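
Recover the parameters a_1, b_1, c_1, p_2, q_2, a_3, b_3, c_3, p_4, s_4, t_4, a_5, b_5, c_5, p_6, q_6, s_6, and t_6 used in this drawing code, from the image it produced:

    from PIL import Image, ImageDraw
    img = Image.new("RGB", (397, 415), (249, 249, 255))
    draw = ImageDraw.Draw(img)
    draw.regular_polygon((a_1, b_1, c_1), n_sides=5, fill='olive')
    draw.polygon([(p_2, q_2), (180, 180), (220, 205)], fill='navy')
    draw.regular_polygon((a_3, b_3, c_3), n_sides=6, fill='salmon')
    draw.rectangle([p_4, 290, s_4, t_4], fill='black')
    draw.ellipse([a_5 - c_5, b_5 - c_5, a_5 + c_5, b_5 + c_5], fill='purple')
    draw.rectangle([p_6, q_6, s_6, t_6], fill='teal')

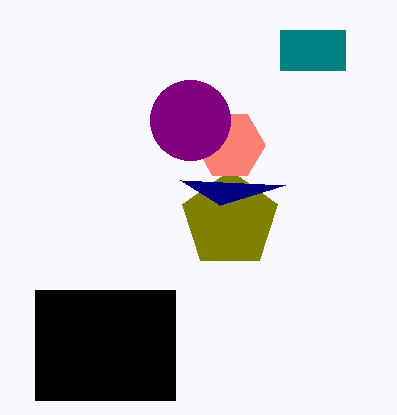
a_1 = 230; b_1 = 220; c_1 = 50; p_2 = 285; q_2 = 185; a_3 = 230; b_3 = 145; c_3 = 35; p_4 = 35; s_4 = 175; t_4 = 400; a_5 = 190; b_5 = 120; c_5 = 40; p_6 = 280; q_6 = 30; s_6 = 345; t_6 = 70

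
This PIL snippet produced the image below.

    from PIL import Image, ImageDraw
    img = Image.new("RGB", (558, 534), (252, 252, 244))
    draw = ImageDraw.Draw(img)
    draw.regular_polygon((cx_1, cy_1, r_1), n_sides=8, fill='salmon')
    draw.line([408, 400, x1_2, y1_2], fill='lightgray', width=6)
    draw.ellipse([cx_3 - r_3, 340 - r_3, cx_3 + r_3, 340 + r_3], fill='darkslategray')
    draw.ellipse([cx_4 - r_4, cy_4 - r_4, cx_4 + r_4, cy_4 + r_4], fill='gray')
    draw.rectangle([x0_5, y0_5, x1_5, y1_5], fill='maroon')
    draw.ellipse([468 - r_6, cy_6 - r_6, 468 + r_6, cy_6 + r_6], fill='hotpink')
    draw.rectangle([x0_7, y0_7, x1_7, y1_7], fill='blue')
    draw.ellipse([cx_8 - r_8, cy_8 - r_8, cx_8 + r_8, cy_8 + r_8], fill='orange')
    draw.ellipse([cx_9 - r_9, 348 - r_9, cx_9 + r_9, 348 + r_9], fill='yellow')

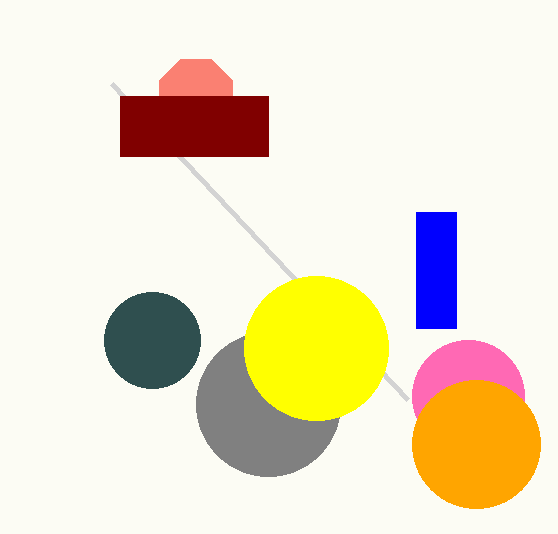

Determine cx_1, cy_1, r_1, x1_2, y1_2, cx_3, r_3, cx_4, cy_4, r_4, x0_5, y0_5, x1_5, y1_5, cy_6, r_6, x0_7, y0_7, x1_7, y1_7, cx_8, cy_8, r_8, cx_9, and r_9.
cx_1 = 196
cy_1 = 96
r_1 = 40
x1_2 = 112
y1_2 = 84
cx_3 = 152
r_3 = 48
cx_4 = 268
cy_4 = 404
r_4 = 72
x0_5 = 120
y0_5 = 96
x1_5 = 268
y1_5 = 156
cy_6 = 396
r_6 = 56
x0_7 = 416
y0_7 = 212
x1_7 = 456
y1_7 = 328
cx_8 = 476
cy_8 = 444
r_8 = 64
cx_9 = 316
r_9 = 72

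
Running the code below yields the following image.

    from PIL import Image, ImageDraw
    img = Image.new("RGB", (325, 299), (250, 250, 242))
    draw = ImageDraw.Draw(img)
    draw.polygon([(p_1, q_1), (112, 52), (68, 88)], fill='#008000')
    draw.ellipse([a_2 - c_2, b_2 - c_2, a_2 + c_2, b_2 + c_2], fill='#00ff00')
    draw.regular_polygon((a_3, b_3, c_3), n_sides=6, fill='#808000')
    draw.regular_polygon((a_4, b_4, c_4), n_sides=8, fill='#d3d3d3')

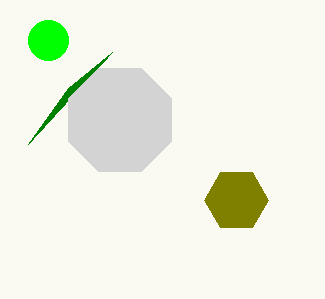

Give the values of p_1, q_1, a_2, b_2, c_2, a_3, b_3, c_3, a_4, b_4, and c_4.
p_1 = 28, q_1 = 144, a_2 = 48, b_2 = 40, c_2 = 20, a_3 = 236, b_3 = 200, c_3 = 32, a_4 = 120, b_4 = 120, c_4 = 56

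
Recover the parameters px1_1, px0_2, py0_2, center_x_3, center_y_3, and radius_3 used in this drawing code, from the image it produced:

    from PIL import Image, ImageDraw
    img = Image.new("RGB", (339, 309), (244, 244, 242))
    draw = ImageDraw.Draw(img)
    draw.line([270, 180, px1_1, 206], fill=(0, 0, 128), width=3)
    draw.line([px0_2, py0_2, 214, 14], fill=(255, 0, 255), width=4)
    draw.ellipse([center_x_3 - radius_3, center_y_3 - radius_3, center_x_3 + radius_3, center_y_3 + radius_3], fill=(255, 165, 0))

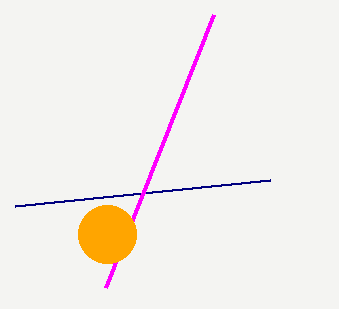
px1_1 = 15; px0_2 = 106; py0_2 = 287; center_x_3 = 107; center_y_3 = 234; radius_3 = 29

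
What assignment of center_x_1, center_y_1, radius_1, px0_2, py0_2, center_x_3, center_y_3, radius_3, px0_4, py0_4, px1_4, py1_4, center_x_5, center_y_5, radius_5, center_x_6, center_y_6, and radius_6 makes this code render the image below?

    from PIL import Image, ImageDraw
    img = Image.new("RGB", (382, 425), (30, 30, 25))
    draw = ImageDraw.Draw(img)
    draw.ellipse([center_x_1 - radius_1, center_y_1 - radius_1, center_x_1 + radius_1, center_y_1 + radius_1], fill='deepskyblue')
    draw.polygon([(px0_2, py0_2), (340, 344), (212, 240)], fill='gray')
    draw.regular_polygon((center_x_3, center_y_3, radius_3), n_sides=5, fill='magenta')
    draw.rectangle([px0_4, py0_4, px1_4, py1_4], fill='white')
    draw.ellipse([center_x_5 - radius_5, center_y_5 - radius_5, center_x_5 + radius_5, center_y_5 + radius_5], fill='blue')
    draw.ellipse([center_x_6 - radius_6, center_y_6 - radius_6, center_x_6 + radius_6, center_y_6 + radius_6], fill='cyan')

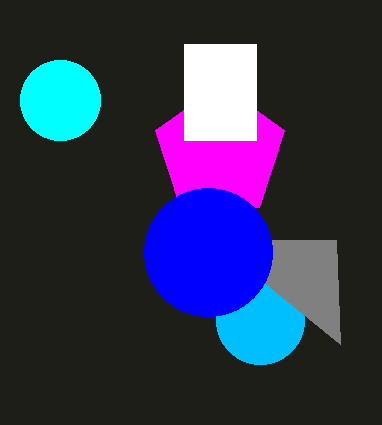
center_x_1 = 260, center_y_1 = 320, radius_1 = 44, px0_2 = 336, py0_2 = 240, center_x_3 = 220, center_y_3 = 152, radius_3 = 68, px0_4 = 184, py0_4 = 44, px1_4 = 256, py1_4 = 140, center_x_5 = 208, center_y_5 = 252, radius_5 = 64, center_x_6 = 60, center_y_6 = 100, radius_6 = 40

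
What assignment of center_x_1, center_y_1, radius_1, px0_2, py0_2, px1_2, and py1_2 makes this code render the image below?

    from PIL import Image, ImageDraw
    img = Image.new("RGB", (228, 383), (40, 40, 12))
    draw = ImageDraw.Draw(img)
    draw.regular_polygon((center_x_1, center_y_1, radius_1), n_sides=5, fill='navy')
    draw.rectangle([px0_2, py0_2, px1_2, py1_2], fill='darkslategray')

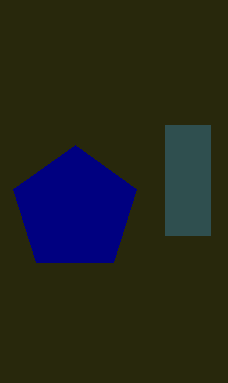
center_x_1 = 75, center_y_1 = 210, radius_1 = 65, px0_2 = 165, py0_2 = 125, px1_2 = 210, py1_2 = 235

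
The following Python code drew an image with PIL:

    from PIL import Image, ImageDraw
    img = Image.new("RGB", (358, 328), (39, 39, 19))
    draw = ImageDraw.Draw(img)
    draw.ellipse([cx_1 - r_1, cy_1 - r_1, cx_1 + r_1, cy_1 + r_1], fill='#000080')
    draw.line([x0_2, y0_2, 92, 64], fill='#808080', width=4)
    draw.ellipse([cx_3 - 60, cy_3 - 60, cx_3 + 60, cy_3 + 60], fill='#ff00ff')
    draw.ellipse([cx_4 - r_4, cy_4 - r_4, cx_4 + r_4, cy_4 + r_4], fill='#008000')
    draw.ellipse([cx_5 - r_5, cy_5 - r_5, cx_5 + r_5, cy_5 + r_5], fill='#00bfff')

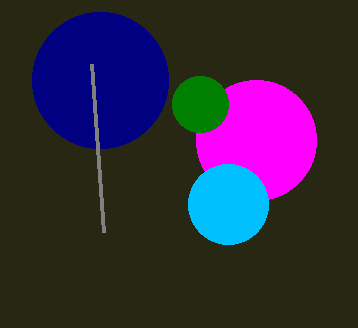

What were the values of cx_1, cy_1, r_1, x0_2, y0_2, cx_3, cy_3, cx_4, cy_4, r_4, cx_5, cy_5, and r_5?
cx_1 = 100, cy_1 = 80, r_1 = 68, x0_2 = 104, y0_2 = 232, cx_3 = 256, cy_3 = 140, cx_4 = 200, cy_4 = 104, r_4 = 28, cx_5 = 228, cy_5 = 204, r_5 = 40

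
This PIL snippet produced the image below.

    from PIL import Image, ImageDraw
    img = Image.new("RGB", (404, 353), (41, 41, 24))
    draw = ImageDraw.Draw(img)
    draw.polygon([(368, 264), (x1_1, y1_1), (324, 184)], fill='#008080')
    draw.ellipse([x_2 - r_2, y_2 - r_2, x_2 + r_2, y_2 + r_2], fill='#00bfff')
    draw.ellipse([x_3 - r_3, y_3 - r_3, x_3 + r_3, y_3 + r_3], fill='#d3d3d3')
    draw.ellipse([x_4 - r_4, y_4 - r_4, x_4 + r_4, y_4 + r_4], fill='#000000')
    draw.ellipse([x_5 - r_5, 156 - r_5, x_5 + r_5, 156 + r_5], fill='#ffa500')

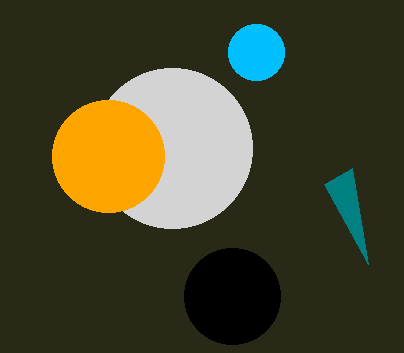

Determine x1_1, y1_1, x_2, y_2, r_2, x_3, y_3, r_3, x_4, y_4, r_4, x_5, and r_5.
x1_1 = 352
y1_1 = 168
x_2 = 256
y_2 = 52
r_2 = 28
x_3 = 172
y_3 = 148
r_3 = 80
x_4 = 232
y_4 = 296
r_4 = 48
x_5 = 108
r_5 = 56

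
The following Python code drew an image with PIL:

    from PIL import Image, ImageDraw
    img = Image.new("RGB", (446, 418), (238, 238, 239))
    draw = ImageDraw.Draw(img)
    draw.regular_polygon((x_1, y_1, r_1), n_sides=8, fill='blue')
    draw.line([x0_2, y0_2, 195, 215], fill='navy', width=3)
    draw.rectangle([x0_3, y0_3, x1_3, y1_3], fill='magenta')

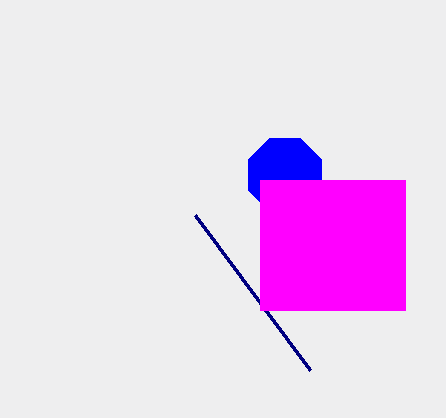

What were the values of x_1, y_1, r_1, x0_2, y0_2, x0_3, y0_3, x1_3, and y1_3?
x_1 = 285, y_1 = 175, r_1 = 40, x0_2 = 310, y0_2 = 370, x0_3 = 260, y0_3 = 180, x1_3 = 405, y1_3 = 310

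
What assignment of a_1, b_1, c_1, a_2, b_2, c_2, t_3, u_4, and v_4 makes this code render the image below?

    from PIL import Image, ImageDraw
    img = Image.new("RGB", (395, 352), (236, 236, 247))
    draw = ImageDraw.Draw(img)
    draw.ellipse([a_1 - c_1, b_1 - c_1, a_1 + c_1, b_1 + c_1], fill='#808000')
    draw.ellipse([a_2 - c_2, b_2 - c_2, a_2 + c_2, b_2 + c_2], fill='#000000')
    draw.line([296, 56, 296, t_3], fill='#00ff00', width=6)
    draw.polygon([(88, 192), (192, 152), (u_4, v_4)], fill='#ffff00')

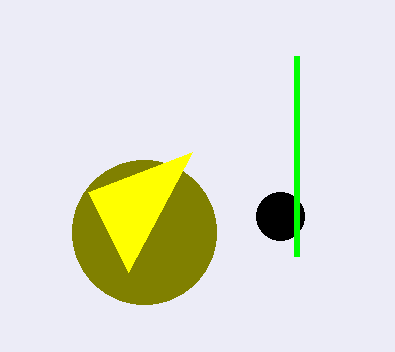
a_1 = 144
b_1 = 232
c_1 = 72
a_2 = 280
b_2 = 216
c_2 = 24
t_3 = 256
u_4 = 128
v_4 = 272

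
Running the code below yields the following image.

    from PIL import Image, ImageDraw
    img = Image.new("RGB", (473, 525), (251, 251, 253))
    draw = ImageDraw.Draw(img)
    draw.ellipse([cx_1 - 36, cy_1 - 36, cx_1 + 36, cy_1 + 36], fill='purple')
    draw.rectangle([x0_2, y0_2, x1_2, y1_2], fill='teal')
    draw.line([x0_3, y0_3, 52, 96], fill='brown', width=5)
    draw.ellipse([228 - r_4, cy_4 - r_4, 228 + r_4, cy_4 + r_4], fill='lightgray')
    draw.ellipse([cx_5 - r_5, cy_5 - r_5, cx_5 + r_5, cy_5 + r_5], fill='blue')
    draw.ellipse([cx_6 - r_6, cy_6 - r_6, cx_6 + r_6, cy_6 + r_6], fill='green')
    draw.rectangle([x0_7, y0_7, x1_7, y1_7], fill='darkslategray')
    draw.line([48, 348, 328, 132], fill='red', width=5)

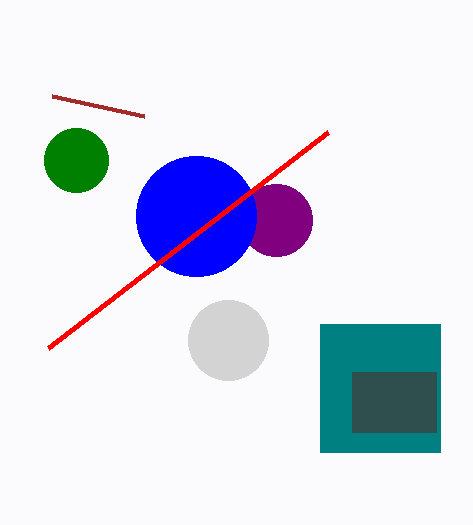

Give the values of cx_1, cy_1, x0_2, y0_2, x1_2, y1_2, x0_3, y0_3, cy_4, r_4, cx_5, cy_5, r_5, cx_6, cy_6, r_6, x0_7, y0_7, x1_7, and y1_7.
cx_1 = 276
cy_1 = 220
x0_2 = 320
y0_2 = 324
x1_2 = 440
y1_2 = 452
x0_3 = 144
y0_3 = 116
cy_4 = 340
r_4 = 40
cx_5 = 196
cy_5 = 216
r_5 = 60
cx_6 = 76
cy_6 = 160
r_6 = 32
x0_7 = 352
y0_7 = 372
x1_7 = 436
y1_7 = 432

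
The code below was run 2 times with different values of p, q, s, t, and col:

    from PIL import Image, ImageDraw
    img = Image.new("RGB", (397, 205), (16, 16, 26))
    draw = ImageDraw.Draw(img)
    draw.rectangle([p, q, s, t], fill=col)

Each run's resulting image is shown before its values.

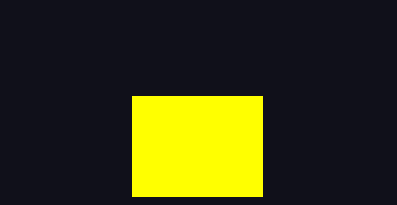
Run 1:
p = 132, q = 96, s = 262, t = 196, col = 'yellow'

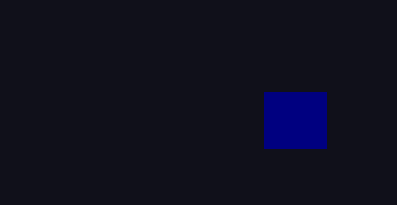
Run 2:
p = 264; q = 92; s = 326; t = 148; col = 'navy'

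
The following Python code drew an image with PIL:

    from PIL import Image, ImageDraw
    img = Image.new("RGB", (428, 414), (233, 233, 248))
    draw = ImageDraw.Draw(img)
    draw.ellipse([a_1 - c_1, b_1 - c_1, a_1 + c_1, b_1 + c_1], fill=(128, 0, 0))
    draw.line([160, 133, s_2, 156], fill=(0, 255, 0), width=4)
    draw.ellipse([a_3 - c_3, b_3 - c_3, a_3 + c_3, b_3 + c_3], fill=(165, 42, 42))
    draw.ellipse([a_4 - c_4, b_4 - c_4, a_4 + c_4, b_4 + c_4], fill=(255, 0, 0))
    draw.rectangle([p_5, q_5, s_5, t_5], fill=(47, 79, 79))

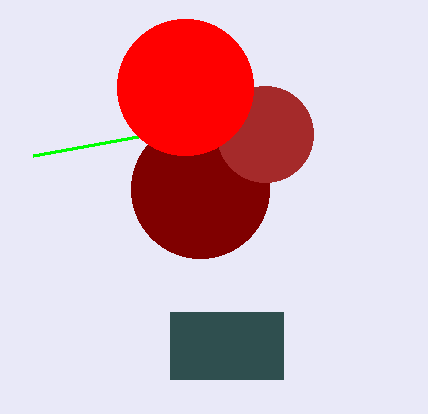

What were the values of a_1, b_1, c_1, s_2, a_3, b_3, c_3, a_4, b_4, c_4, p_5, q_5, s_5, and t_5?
a_1 = 200
b_1 = 189
c_1 = 69
s_2 = 33
a_3 = 265
b_3 = 134
c_3 = 48
a_4 = 185
b_4 = 87
c_4 = 68
p_5 = 170
q_5 = 312
s_5 = 283
t_5 = 379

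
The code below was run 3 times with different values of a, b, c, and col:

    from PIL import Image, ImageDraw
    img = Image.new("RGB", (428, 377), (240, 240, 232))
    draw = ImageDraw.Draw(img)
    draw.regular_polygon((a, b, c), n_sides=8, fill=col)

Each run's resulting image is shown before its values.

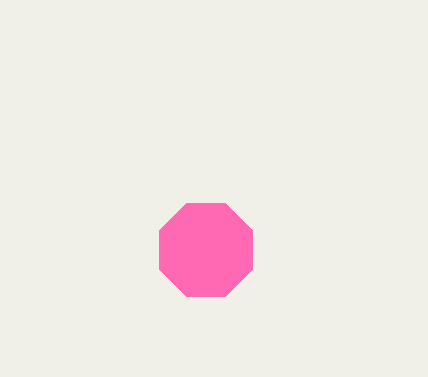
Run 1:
a = 206, b = 250, c = 50, col = 'hotpink'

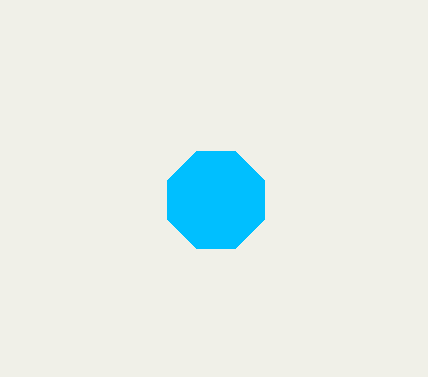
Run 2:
a = 216; b = 200; c = 52; col = 'deepskyblue'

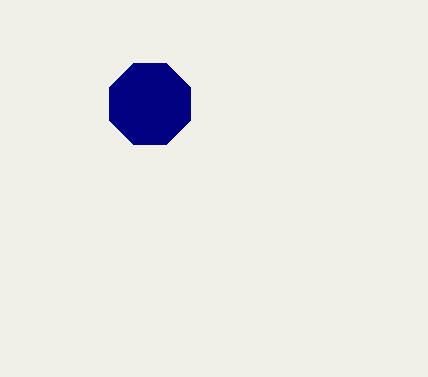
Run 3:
a = 150, b = 104, c = 44, col = 'navy'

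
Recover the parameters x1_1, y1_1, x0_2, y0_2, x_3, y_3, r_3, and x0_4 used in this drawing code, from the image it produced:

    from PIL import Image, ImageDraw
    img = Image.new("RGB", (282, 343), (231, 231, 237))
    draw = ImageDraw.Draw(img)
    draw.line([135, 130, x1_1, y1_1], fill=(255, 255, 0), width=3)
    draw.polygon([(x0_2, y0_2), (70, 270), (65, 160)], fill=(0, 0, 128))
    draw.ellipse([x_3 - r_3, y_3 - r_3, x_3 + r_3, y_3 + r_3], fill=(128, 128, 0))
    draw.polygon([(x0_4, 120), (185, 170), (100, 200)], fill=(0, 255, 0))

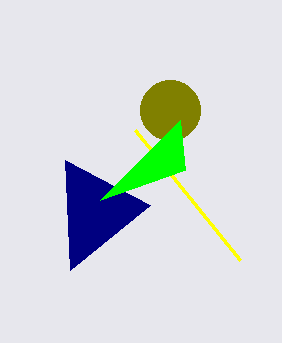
x1_1 = 240
y1_1 = 260
x0_2 = 150
y0_2 = 205
x_3 = 170
y_3 = 110
r_3 = 30
x0_4 = 180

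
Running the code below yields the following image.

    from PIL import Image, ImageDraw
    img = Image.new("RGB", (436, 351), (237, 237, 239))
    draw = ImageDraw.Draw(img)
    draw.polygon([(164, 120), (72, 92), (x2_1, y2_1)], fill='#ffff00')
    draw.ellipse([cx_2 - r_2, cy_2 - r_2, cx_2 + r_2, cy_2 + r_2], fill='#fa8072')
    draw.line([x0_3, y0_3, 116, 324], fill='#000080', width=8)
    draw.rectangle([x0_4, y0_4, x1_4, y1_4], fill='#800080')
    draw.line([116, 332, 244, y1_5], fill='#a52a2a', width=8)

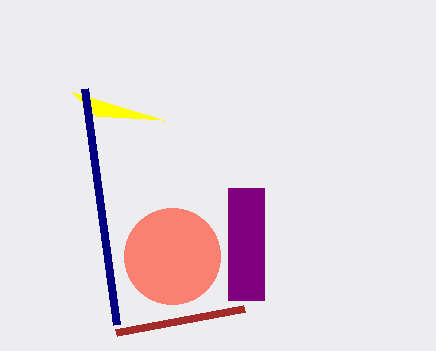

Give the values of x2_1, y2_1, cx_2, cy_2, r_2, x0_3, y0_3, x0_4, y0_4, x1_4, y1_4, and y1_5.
x2_1 = 96; y2_1 = 116; cx_2 = 172; cy_2 = 256; r_2 = 48; x0_3 = 84; y0_3 = 88; x0_4 = 228; y0_4 = 188; x1_4 = 264; y1_4 = 300; y1_5 = 308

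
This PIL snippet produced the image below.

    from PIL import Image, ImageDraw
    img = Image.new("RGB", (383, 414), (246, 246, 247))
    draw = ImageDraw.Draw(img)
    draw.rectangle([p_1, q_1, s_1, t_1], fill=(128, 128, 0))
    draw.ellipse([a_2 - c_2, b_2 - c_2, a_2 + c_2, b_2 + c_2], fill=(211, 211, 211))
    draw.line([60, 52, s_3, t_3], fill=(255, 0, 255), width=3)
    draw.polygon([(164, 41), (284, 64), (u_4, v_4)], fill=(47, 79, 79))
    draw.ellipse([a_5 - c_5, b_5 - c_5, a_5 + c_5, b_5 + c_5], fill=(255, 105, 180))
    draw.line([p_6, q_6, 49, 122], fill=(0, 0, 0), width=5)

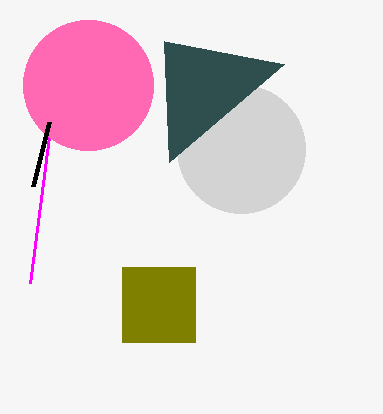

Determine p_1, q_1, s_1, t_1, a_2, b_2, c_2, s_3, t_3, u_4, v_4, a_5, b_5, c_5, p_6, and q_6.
p_1 = 122
q_1 = 267
s_1 = 195
t_1 = 342
a_2 = 241
b_2 = 149
c_2 = 64
s_3 = 30
t_3 = 283
u_4 = 169
v_4 = 162
a_5 = 88
b_5 = 85
c_5 = 65
p_6 = 33
q_6 = 186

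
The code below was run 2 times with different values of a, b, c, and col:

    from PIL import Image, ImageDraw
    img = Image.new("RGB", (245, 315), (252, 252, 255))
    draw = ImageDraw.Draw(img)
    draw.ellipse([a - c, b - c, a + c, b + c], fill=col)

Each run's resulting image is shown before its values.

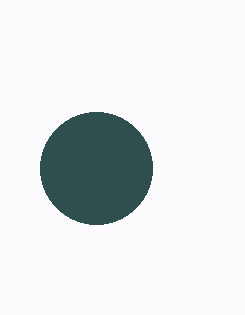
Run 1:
a = 96
b = 168
c = 56
col = 'darkslategray'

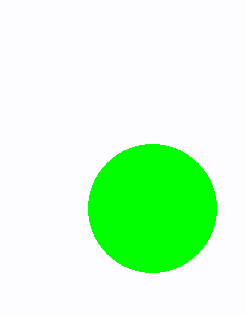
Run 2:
a = 152, b = 208, c = 64, col = 'lime'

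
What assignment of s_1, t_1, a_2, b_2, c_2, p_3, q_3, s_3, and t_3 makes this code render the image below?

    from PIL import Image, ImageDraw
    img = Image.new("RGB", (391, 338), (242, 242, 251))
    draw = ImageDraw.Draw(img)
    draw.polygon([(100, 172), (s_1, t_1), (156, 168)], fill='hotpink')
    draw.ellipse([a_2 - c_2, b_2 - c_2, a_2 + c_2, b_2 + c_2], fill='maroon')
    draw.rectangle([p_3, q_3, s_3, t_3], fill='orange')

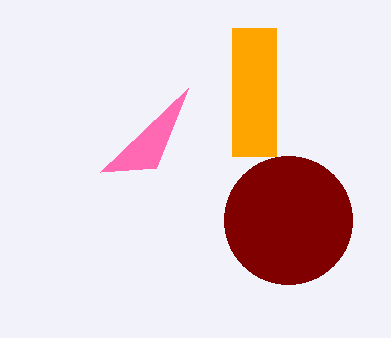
s_1 = 188
t_1 = 88
a_2 = 288
b_2 = 220
c_2 = 64
p_3 = 232
q_3 = 28
s_3 = 276
t_3 = 156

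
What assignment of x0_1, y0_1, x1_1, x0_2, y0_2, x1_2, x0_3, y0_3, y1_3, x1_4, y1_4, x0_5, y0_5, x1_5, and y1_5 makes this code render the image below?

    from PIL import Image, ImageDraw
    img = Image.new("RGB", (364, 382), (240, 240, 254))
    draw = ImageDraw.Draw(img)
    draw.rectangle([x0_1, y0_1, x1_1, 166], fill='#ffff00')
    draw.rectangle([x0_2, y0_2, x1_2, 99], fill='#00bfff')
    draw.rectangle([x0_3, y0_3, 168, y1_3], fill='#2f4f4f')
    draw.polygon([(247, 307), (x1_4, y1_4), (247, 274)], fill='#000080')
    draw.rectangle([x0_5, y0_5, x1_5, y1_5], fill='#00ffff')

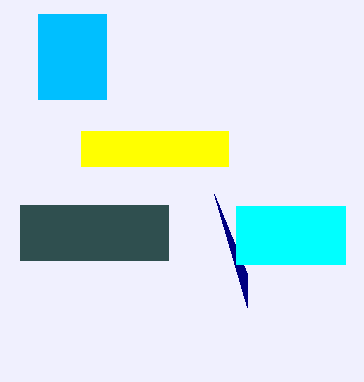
x0_1 = 81, y0_1 = 131, x1_1 = 228, x0_2 = 38, y0_2 = 14, x1_2 = 106, x0_3 = 20, y0_3 = 205, y1_3 = 260, x1_4 = 214, y1_4 = 194, x0_5 = 236, y0_5 = 206, x1_5 = 345, y1_5 = 264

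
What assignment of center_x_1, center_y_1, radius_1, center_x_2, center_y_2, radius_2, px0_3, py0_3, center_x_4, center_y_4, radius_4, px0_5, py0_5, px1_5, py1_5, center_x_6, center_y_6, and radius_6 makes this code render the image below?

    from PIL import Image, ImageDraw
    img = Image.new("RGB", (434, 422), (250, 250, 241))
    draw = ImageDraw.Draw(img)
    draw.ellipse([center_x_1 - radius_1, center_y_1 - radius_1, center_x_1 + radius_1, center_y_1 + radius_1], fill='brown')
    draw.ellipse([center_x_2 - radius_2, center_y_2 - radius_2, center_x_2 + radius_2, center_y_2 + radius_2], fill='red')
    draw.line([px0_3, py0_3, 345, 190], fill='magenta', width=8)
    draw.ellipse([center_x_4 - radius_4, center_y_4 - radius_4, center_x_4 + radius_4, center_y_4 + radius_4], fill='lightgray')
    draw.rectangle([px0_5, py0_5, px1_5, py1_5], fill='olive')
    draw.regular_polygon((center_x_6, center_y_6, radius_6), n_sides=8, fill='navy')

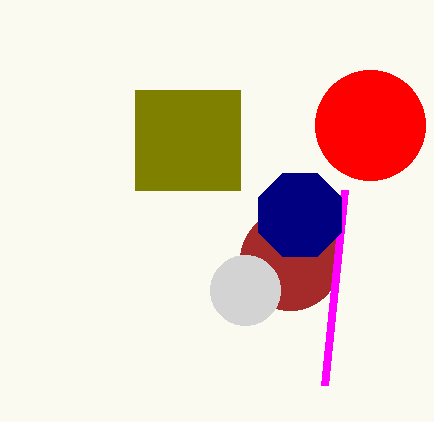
center_x_1 = 290, center_y_1 = 260, radius_1 = 50, center_x_2 = 370, center_y_2 = 125, radius_2 = 55, px0_3 = 325, py0_3 = 385, center_x_4 = 245, center_y_4 = 290, radius_4 = 35, px0_5 = 135, py0_5 = 90, px1_5 = 240, py1_5 = 190, center_x_6 = 300, center_y_6 = 215, radius_6 = 45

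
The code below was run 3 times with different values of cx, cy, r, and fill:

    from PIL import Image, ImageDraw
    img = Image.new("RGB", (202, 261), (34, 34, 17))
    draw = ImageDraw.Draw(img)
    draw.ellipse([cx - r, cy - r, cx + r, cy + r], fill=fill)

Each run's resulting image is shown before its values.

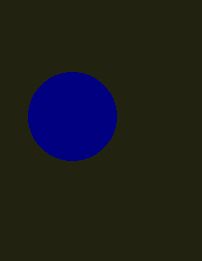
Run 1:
cx = 72; cy = 116; r = 44; fill = 'navy'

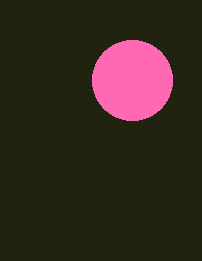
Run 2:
cx = 132; cy = 80; r = 40; fill = 'hotpink'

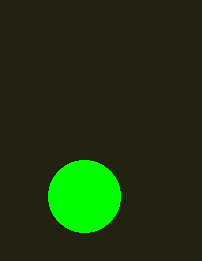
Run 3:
cx = 84, cy = 196, r = 36, fill = 'lime'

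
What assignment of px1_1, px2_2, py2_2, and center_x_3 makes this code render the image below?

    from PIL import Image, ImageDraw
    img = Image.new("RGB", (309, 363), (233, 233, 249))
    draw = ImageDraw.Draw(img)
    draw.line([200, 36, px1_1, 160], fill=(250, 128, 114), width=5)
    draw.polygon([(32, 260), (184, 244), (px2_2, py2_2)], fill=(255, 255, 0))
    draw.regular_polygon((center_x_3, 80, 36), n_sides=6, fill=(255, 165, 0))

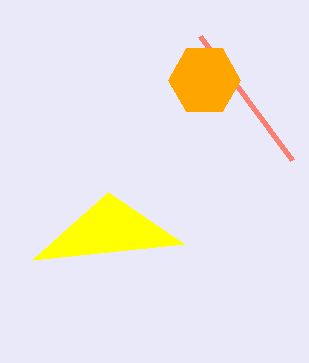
px1_1 = 292, px2_2 = 108, py2_2 = 192, center_x_3 = 204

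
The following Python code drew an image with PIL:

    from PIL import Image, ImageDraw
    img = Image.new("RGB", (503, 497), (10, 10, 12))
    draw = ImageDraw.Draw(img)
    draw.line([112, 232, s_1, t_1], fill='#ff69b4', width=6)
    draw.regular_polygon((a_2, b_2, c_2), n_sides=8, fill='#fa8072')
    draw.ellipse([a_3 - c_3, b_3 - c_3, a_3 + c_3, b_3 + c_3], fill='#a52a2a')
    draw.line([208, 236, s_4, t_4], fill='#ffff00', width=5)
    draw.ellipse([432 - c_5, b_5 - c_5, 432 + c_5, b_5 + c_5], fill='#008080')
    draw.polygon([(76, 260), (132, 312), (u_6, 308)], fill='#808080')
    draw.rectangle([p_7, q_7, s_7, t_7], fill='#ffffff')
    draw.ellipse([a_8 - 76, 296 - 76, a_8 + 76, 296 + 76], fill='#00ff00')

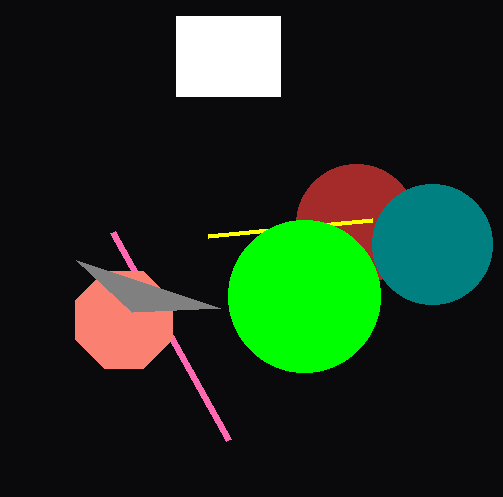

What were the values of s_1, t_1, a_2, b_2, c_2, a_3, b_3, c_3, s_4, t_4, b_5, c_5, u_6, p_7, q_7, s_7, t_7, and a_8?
s_1 = 228
t_1 = 440
a_2 = 124
b_2 = 320
c_2 = 52
a_3 = 356
b_3 = 224
c_3 = 60
s_4 = 372
t_4 = 220
b_5 = 244
c_5 = 60
u_6 = 220
p_7 = 176
q_7 = 16
s_7 = 280
t_7 = 96
a_8 = 304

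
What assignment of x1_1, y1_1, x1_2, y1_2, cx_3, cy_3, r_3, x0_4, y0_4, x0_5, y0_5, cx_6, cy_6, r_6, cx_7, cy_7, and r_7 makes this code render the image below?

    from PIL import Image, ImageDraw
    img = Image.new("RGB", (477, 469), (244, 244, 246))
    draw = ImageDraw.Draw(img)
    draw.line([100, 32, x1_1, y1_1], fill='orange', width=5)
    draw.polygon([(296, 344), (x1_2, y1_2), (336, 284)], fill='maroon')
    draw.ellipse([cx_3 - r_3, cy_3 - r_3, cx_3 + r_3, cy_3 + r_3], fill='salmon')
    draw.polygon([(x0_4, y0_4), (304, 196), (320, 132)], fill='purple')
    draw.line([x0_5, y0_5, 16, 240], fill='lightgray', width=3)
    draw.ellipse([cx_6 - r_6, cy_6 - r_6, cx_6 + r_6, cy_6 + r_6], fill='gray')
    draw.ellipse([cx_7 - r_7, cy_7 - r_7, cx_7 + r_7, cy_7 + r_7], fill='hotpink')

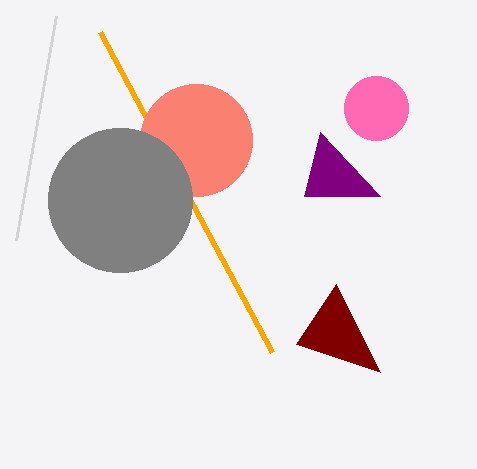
x1_1 = 272, y1_1 = 352, x1_2 = 380, y1_2 = 372, cx_3 = 196, cy_3 = 140, r_3 = 56, x0_4 = 380, y0_4 = 196, x0_5 = 56, y0_5 = 16, cx_6 = 120, cy_6 = 200, r_6 = 72, cx_7 = 376, cy_7 = 108, r_7 = 32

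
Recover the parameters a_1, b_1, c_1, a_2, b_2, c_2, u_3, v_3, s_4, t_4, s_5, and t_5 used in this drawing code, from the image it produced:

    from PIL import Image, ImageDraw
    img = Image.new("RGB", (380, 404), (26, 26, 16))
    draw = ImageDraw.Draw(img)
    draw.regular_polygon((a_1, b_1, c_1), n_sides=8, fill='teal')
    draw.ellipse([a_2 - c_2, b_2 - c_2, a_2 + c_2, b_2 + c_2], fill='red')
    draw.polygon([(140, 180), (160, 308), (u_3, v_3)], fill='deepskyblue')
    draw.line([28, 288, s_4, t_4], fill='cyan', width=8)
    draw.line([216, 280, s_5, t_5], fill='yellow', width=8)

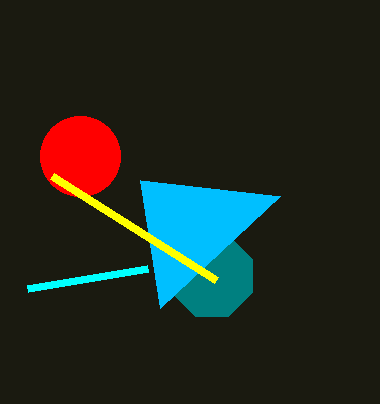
a_1 = 212; b_1 = 276; c_1 = 44; a_2 = 80; b_2 = 156; c_2 = 40; u_3 = 280; v_3 = 196; s_4 = 148; t_4 = 268; s_5 = 52; t_5 = 176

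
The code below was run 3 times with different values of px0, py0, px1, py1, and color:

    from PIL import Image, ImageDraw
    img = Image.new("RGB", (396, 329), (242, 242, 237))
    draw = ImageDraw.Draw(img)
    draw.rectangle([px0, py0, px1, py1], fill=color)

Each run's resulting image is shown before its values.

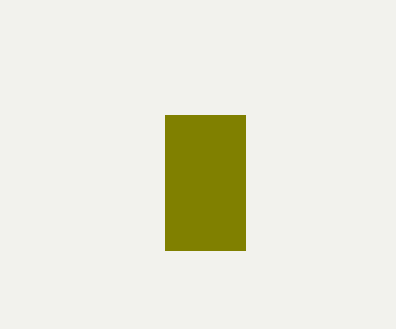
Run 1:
px0 = 165, py0 = 115, px1 = 245, py1 = 250, color = 'olive'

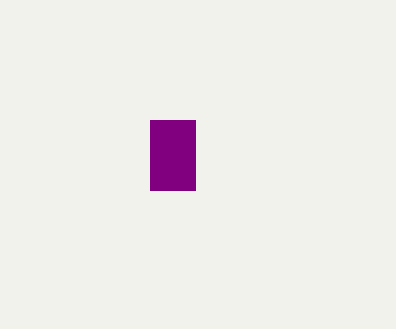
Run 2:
px0 = 150
py0 = 120
px1 = 195
py1 = 190
color = 'purple'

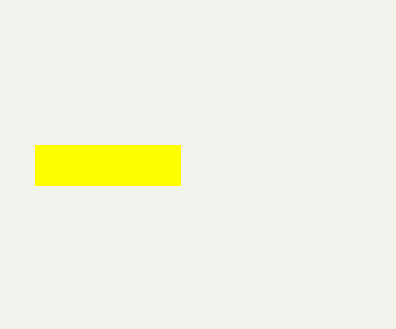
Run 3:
px0 = 35, py0 = 145, px1 = 180, py1 = 185, color = 'yellow'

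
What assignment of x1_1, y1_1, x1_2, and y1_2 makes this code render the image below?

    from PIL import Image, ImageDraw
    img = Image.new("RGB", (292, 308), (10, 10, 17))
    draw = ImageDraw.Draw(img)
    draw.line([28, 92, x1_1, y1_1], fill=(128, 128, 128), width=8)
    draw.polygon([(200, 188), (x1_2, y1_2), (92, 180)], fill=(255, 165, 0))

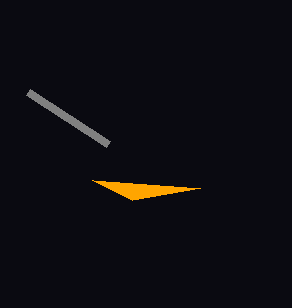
x1_1 = 108, y1_1 = 144, x1_2 = 132, y1_2 = 200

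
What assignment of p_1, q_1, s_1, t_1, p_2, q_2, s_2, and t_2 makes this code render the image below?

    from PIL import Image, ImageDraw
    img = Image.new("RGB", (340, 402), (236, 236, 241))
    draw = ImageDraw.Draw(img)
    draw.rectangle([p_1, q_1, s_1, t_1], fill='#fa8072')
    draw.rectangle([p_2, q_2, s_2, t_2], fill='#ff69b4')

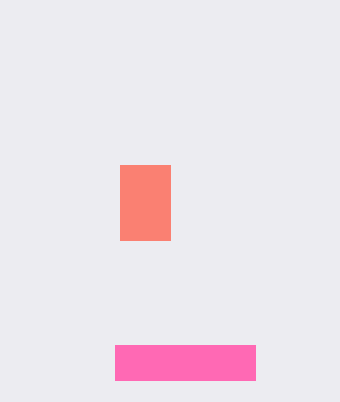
p_1 = 120
q_1 = 165
s_1 = 170
t_1 = 240
p_2 = 115
q_2 = 345
s_2 = 255
t_2 = 380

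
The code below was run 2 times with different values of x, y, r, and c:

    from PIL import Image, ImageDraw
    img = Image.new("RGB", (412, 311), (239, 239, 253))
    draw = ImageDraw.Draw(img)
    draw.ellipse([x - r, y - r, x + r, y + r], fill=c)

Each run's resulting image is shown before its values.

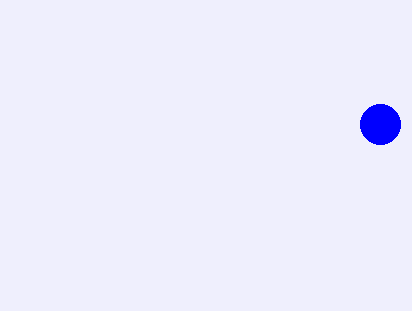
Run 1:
x = 380; y = 124; r = 20; c = 'blue'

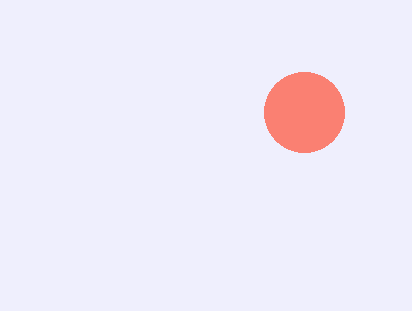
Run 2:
x = 304, y = 112, r = 40, c = 'salmon'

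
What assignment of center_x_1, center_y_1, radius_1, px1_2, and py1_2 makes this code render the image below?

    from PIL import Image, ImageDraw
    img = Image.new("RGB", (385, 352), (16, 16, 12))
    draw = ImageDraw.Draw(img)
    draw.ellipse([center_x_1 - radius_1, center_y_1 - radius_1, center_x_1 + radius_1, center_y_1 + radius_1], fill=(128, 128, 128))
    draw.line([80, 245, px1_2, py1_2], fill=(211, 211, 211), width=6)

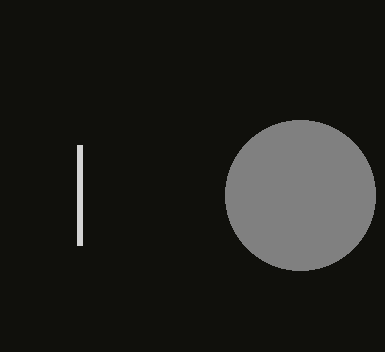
center_x_1 = 300
center_y_1 = 195
radius_1 = 75
px1_2 = 80
py1_2 = 145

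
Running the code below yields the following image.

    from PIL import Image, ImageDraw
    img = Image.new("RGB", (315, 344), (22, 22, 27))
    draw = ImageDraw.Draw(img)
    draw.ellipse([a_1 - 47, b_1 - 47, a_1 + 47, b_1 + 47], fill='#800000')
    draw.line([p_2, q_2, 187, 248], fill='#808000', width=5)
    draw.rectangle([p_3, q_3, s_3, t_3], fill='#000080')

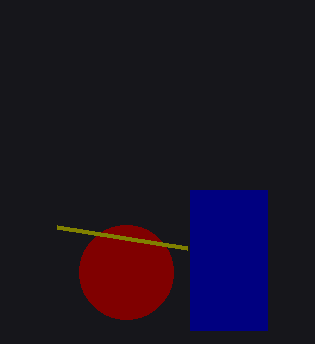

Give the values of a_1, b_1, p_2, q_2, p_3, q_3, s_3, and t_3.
a_1 = 126; b_1 = 272; p_2 = 57; q_2 = 227; p_3 = 190; q_3 = 190; s_3 = 267; t_3 = 330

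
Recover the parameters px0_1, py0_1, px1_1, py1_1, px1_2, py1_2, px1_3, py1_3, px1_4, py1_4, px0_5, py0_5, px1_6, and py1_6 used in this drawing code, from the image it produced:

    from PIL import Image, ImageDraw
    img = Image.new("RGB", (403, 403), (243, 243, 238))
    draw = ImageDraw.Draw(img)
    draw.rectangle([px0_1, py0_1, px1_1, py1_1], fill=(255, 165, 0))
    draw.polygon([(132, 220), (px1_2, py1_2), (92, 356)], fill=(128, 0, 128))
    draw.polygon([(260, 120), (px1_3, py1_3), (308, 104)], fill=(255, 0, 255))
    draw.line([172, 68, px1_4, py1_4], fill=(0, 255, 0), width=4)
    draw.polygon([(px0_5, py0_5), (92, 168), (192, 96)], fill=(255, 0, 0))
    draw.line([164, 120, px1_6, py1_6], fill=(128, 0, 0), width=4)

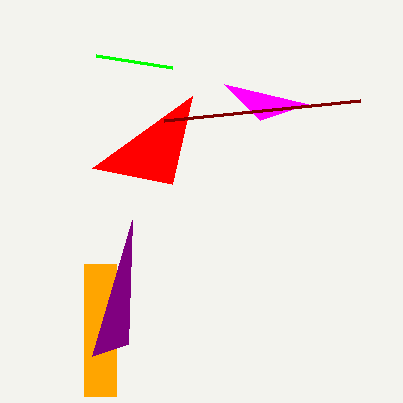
px0_1 = 84, py0_1 = 264, px1_1 = 116, py1_1 = 396, px1_2 = 128, py1_2 = 344, px1_3 = 224, py1_3 = 84, px1_4 = 96, py1_4 = 56, px0_5 = 172, py0_5 = 184, px1_6 = 360, py1_6 = 100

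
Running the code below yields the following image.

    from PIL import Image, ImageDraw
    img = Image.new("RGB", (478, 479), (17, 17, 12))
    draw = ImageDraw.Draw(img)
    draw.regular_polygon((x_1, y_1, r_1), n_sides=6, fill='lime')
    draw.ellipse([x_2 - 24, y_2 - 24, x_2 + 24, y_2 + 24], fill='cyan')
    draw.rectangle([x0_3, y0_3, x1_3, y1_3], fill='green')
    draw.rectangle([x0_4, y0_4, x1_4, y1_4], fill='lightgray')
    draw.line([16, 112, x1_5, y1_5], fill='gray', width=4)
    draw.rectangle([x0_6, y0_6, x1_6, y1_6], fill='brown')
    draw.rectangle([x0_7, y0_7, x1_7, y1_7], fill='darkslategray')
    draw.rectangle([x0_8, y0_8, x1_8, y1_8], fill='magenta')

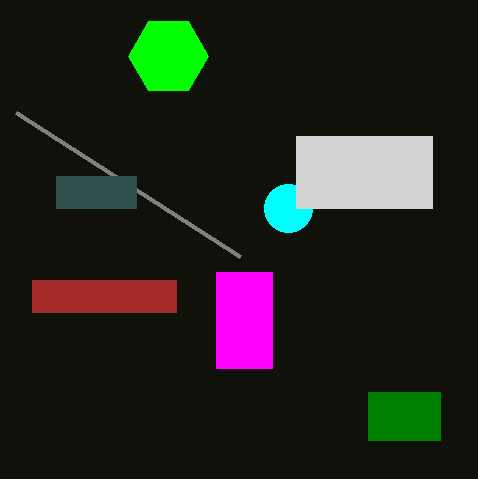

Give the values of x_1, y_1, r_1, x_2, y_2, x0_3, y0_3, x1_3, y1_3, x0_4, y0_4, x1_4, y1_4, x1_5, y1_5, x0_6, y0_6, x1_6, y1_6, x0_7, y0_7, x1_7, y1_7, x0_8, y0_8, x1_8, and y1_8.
x_1 = 168
y_1 = 56
r_1 = 40
x_2 = 288
y_2 = 208
x0_3 = 368
y0_3 = 392
x1_3 = 440
y1_3 = 440
x0_4 = 296
y0_4 = 136
x1_4 = 432
y1_4 = 208
x1_5 = 240
y1_5 = 256
x0_6 = 32
y0_6 = 280
x1_6 = 176
y1_6 = 312
x0_7 = 56
y0_7 = 176
x1_7 = 136
y1_7 = 208
x0_8 = 216
y0_8 = 272
x1_8 = 272
y1_8 = 368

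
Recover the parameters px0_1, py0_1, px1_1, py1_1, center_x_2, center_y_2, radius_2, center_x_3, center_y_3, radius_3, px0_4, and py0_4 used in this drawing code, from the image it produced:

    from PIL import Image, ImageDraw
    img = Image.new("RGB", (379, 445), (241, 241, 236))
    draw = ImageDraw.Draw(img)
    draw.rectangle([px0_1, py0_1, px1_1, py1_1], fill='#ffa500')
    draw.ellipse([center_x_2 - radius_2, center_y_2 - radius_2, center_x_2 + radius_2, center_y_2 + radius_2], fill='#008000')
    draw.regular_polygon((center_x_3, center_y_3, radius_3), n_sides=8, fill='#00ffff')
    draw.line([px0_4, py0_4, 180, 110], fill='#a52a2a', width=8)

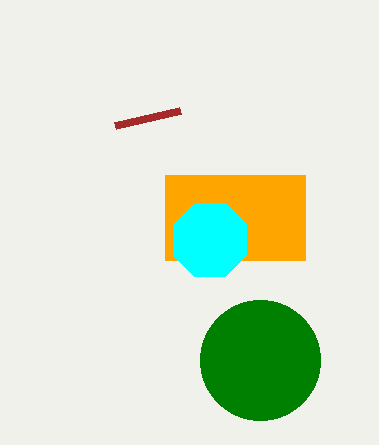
px0_1 = 165, py0_1 = 175, px1_1 = 305, py1_1 = 260, center_x_2 = 260, center_y_2 = 360, radius_2 = 60, center_x_3 = 210, center_y_3 = 240, radius_3 = 40, px0_4 = 115, py0_4 = 125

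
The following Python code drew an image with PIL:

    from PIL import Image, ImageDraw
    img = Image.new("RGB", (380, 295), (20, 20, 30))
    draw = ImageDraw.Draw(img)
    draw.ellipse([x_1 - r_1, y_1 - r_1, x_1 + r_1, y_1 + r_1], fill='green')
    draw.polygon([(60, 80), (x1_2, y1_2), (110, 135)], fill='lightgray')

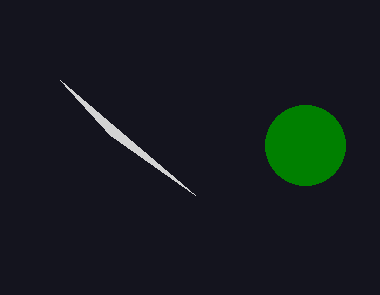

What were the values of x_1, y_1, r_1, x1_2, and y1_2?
x_1 = 305
y_1 = 145
r_1 = 40
x1_2 = 195
y1_2 = 195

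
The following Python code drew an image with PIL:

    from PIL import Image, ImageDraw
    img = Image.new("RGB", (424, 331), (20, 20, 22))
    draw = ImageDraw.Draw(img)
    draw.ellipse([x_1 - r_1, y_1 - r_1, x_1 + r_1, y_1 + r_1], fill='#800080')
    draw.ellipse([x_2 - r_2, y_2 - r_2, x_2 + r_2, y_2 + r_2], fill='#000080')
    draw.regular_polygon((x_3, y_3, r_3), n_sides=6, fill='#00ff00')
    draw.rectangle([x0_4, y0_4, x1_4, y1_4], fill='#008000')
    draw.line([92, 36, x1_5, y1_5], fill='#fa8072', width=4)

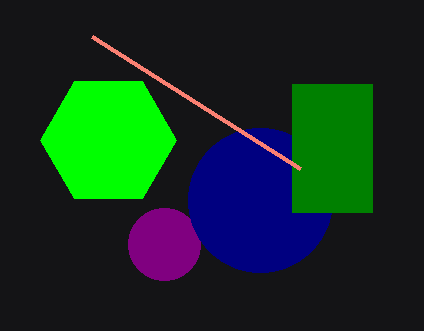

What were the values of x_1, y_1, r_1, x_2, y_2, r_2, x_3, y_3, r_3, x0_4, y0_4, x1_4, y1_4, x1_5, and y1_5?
x_1 = 164; y_1 = 244; r_1 = 36; x_2 = 260; y_2 = 200; r_2 = 72; x_3 = 108; y_3 = 140; r_3 = 68; x0_4 = 292; y0_4 = 84; x1_4 = 372; y1_4 = 212; x1_5 = 300; y1_5 = 168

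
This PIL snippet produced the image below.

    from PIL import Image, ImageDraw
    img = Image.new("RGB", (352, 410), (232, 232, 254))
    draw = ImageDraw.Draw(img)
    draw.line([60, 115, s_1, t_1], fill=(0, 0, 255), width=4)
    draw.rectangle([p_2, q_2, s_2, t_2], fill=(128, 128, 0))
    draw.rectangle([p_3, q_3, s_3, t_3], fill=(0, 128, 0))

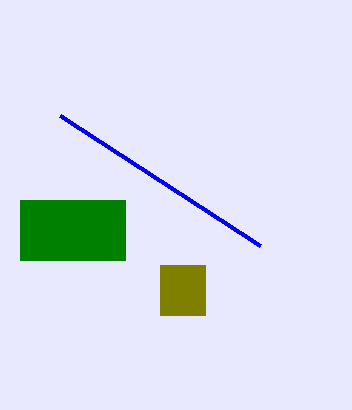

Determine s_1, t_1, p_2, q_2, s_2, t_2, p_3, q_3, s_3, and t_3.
s_1 = 260; t_1 = 245; p_2 = 160; q_2 = 265; s_2 = 205; t_2 = 315; p_3 = 20; q_3 = 200; s_3 = 125; t_3 = 260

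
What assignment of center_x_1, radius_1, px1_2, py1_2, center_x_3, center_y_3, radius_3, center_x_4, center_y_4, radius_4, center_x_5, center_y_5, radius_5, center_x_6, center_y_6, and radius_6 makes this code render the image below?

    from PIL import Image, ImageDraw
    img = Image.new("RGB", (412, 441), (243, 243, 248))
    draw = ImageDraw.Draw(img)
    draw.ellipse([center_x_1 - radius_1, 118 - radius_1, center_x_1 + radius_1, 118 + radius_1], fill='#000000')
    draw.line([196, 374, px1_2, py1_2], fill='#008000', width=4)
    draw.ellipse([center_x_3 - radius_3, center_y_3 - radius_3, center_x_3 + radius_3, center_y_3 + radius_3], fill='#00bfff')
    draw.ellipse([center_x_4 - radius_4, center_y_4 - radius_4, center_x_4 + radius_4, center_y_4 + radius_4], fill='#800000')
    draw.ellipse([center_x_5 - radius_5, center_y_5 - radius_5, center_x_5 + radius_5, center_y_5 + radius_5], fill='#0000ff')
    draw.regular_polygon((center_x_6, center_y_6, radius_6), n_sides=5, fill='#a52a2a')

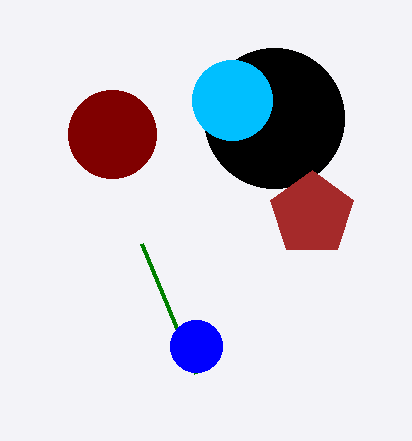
center_x_1 = 274
radius_1 = 70
px1_2 = 142
py1_2 = 244
center_x_3 = 232
center_y_3 = 100
radius_3 = 40
center_x_4 = 112
center_y_4 = 134
radius_4 = 44
center_x_5 = 196
center_y_5 = 346
radius_5 = 26
center_x_6 = 312
center_y_6 = 214
radius_6 = 44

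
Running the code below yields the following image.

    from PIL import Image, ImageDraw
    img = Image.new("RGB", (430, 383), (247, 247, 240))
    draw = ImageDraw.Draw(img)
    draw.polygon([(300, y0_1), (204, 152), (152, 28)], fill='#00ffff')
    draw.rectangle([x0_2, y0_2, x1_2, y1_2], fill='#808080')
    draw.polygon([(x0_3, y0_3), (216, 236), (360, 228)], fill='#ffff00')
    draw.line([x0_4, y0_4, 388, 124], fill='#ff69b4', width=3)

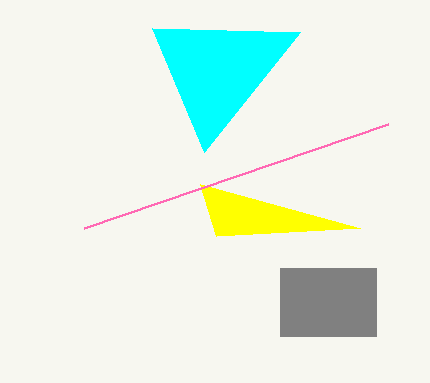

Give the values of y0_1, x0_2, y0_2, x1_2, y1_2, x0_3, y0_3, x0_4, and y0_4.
y0_1 = 32; x0_2 = 280; y0_2 = 268; x1_2 = 376; y1_2 = 336; x0_3 = 200; y0_3 = 184; x0_4 = 84; y0_4 = 228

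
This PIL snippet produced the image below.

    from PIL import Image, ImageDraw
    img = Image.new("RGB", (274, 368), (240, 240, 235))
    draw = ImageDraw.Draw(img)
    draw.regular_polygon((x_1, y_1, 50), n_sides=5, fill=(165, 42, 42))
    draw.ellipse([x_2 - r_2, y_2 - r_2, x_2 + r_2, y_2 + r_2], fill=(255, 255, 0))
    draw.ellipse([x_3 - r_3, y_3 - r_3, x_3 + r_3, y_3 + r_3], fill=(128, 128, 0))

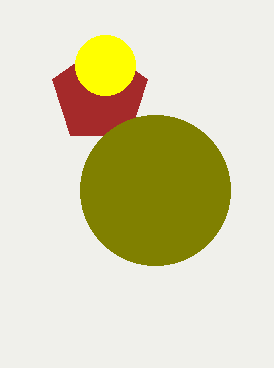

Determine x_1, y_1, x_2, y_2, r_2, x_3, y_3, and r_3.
x_1 = 100
y_1 = 95
x_2 = 105
y_2 = 65
r_2 = 30
x_3 = 155
y_3 = 190
r_3 = 75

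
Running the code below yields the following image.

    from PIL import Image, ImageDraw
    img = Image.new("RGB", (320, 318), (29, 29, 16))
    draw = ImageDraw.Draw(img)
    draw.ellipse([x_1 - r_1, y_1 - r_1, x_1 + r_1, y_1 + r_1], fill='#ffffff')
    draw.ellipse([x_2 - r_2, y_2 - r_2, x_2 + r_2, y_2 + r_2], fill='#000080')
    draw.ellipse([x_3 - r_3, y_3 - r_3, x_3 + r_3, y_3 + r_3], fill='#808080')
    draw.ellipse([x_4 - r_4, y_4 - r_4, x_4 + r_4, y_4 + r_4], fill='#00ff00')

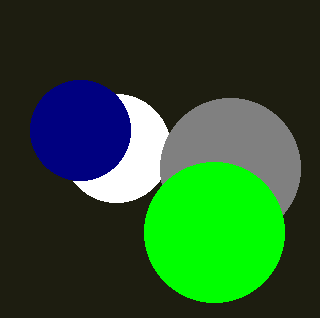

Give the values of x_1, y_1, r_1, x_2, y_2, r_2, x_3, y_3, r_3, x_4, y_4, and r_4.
x_1 = 116
y_1 = 148
r_1 = 54
x_2 = 80
y_2 = 130
r_2 = 50
x_3 = 230
y_3 = 168
r_3 = 70
x_4 = 214
y_4 = 232
r_4 = 70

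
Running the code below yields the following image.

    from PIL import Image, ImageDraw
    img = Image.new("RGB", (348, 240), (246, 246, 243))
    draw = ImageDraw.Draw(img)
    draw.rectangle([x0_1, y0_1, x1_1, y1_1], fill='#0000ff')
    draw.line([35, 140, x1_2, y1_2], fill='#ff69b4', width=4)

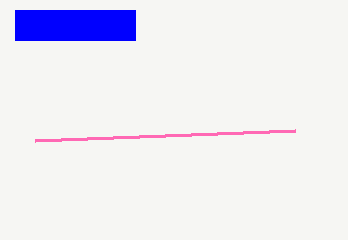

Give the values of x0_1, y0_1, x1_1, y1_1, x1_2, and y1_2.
x0_1 = 15, y0_1 = 10, x1_1 = 135, y1_1 = 40, x1_2 = 295, y1_2 = 130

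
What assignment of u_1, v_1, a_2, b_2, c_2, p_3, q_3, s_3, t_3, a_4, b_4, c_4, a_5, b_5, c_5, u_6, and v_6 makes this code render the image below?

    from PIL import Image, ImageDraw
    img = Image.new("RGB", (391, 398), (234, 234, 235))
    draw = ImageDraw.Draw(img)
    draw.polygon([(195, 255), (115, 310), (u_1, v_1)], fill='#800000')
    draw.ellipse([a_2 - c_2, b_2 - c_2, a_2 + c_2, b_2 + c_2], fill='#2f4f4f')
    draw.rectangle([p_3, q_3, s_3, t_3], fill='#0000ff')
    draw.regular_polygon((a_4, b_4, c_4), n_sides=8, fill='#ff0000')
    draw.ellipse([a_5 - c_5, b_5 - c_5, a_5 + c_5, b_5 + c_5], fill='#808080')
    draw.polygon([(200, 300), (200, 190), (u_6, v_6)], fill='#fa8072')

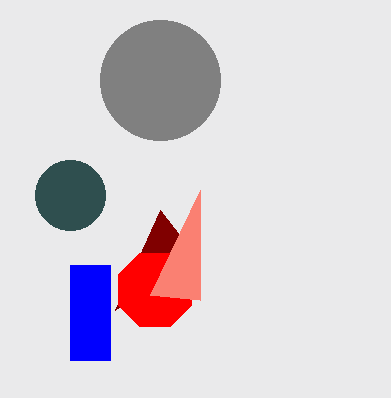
u_1 = 160, v_1 = 210, a_2 = 70, b_2 = 195, c_2 = 35, p_3 = 70, q_3 = 265, s_3 = 110, t_3 = 360, a_4 = 155, b_4 = 290, c_4 = 40, a_5 = 160, b_5 = 80, c_5 = 60, u_6 = 150, v_6 = 295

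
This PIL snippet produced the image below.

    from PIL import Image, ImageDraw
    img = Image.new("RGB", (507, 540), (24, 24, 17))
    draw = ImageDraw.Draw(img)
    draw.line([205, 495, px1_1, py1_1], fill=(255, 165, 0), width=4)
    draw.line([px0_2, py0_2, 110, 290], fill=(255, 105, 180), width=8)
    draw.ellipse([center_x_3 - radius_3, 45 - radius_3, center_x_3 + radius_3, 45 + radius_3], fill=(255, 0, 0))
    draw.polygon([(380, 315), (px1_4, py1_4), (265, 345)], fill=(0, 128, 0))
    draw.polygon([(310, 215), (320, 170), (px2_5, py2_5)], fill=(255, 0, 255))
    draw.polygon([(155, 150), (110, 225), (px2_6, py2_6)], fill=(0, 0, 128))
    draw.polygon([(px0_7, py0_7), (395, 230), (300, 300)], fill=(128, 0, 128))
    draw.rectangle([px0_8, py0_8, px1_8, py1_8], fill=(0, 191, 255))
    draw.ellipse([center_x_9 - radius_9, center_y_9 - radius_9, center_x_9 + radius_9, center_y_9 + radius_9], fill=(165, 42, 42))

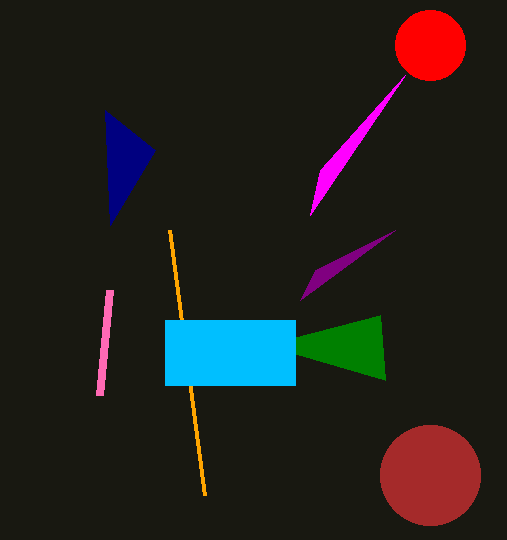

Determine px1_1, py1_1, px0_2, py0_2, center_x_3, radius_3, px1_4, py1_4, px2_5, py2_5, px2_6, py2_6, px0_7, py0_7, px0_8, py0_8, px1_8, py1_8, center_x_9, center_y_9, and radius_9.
px1_1 = 170; py1_1 = 230; px0_2 = 100; py0_2 = 395; center_x_3 = 430; radius_3 = 35; px1_4 = 385; py1_4 = 380; px2_5 = 405; py2_5 = 75; px2_6 = 105; py2_6 = 110; px0_7 = 315; py0_7 = 270; px0_8 = 165; py0_8 = 320; px1_8 = 295; py1_8 = 385; center_x_9 = 430; center_y_9 = 475; radius_9 = 50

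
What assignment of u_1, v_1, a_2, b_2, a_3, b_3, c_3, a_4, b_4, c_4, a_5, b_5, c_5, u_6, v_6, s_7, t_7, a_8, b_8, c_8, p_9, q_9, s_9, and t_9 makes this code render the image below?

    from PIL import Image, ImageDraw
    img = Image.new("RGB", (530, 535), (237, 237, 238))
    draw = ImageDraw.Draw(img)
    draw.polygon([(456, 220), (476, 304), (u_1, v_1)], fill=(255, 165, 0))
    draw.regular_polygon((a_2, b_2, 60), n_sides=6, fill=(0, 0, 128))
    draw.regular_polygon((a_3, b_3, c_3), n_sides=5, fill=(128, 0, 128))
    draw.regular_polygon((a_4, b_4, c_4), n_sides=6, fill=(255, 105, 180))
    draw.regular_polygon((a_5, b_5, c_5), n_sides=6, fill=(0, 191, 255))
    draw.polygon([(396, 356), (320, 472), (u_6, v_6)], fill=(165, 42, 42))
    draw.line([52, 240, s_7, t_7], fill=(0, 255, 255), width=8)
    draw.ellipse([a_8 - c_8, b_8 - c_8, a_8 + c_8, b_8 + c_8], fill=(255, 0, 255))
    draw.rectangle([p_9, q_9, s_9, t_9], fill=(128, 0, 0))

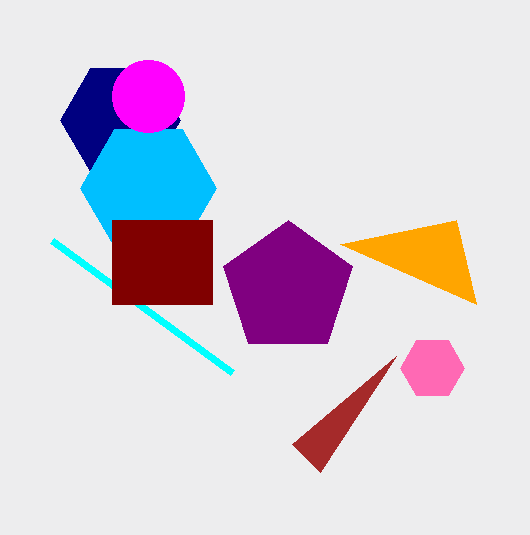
u_1 = 340, v_1 = 244, a_2 = 120, b_2 = 120, a_3 = 288, b_3 = 288, c_3 = 68, a_4 = 432, b_4 = 368, c_4 = 32, a_5 = 148, b_5 = 188, c_5 = 68, u_6 = 292, v_6 = 444, s_7 = 232, t_7 = 372, a_8 = 148, b_8 = 96, c_8 = 36, p_9 = 112, q_9 = 220, s_9 = 212, t_9 = 304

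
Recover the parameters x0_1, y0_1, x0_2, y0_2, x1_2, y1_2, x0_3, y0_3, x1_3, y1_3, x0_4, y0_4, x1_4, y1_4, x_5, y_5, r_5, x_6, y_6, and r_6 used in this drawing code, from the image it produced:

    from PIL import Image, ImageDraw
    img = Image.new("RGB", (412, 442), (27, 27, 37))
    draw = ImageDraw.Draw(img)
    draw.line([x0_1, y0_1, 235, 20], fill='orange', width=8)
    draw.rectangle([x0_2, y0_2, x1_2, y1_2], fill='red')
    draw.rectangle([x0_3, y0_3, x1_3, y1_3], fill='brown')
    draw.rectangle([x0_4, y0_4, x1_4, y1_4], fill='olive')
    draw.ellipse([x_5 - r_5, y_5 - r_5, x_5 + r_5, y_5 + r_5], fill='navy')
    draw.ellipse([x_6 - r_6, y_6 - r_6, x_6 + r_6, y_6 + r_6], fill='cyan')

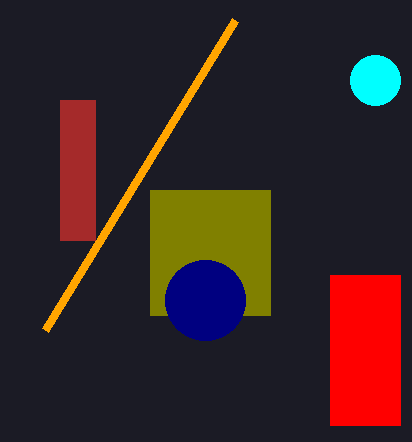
x0_1 = 45
y0_1 = 330
x0_2 = 330
y0_2 = 275
x1_2 = 400
y1_2 = 425
x0_3 = 60
y0_3 = 100
x1_3 = 95
y1_3 = 240
x0_4 = 150
y0_4 = 190
x1_4 = 270
y1_4 = 315
x_5 = 205
y_5 = 300
r_5 = 40
x_6 = 375
y_6 = 80
r_6 = 25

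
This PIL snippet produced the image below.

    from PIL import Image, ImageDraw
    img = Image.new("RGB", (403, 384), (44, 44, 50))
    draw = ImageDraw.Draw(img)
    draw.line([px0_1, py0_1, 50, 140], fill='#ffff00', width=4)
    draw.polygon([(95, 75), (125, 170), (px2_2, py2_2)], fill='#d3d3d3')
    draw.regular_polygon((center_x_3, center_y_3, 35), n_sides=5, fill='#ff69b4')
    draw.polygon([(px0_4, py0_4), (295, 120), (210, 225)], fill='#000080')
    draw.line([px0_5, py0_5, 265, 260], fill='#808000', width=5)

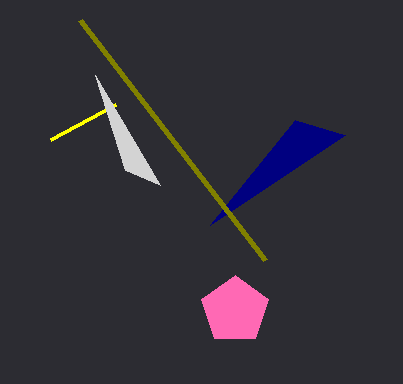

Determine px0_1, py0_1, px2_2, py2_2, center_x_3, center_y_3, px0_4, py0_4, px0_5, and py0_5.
px0_1 = 115, py0_1 = 105, px2_2 = 160, py2_2 = 185, center_x_3 = 235, center_y_3 = 310, px0_4 = 345, py0_4 = 135, px0_5 = 80, py0_5 = 20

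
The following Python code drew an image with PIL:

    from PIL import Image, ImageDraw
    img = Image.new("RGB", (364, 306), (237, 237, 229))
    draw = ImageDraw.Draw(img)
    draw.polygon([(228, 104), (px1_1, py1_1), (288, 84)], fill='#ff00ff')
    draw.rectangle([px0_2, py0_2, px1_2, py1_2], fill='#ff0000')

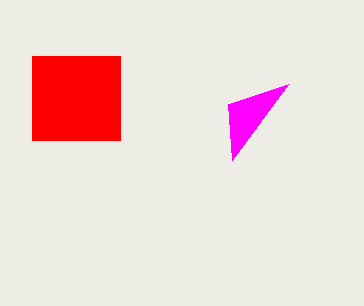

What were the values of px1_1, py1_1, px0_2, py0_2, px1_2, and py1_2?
px1_1 = 232
py1_1 = 160
px0_2 = 32
py0_2 = 56
px1_2 = 120
py1_2 = 140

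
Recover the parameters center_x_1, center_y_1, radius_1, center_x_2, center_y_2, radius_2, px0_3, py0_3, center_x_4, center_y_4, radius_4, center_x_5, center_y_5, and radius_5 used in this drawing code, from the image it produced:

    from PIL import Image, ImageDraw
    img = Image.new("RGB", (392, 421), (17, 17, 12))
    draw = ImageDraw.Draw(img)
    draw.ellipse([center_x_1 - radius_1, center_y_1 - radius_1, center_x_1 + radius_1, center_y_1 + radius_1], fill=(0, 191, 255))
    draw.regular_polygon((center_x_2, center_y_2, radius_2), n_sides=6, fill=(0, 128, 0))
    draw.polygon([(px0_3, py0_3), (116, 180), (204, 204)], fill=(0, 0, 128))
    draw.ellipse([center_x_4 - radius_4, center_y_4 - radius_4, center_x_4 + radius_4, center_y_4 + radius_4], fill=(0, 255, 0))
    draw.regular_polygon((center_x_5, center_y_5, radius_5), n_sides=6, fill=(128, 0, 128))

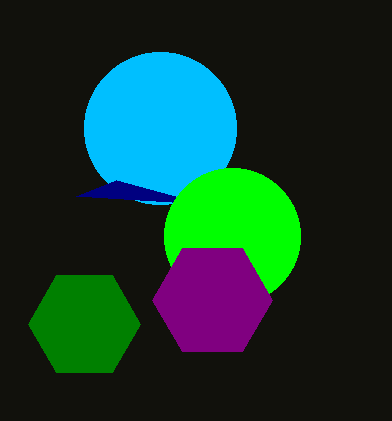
center_x_1 = 160; center_y_1 = 128; radius_1 = 76; center_x_2 = 84; center_y_2 = 324; radius_2 = 56; px0_3 = 76; py0_3 = 196; center_x_4 = 232; center_y_4 = 236; radius_4 = 68; center_x_5 = 212; center_y_5 = 300; radius_5 = 60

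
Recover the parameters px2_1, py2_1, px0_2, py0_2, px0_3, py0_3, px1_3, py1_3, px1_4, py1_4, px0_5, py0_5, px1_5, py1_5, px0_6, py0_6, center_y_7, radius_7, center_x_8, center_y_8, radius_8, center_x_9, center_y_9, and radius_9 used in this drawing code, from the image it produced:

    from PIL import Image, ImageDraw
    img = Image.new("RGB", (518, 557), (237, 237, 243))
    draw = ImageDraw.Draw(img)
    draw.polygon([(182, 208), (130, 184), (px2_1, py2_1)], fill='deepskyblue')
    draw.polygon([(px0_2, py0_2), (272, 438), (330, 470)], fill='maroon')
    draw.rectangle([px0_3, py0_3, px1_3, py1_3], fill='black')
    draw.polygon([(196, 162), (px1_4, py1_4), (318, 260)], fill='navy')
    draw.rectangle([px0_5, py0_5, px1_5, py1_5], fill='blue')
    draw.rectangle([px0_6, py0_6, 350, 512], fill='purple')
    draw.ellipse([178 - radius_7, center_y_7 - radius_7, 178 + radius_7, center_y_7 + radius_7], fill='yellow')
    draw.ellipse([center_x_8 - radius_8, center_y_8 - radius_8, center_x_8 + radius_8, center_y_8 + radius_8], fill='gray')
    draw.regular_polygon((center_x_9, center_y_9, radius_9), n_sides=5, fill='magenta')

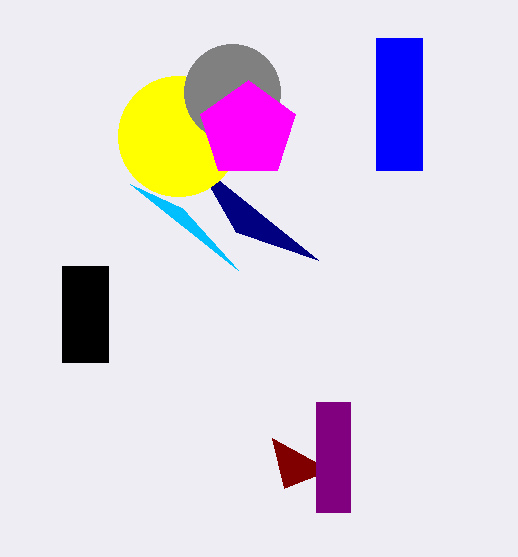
px2_1 = 238, py2_1 = 270, px0_2 = 284, py0_2 = 488, px0_3 = 62, py0_3 = 266, px1_3 = 108, py1_3 = 362, px1_4 = 236, py1_4 = 232, px0_5 = 376, py0_5 = 38, px1_5 = 422, py1_5 = 170, px0_6 = 316, py0_6 = 402, center_y_7 = 136, radius_7 = 60, center_x_8 = 232, center_y_8 = 92, radius_8 = 48, center_x_9 = 248, center_y_9 = 130, radius_9 = 50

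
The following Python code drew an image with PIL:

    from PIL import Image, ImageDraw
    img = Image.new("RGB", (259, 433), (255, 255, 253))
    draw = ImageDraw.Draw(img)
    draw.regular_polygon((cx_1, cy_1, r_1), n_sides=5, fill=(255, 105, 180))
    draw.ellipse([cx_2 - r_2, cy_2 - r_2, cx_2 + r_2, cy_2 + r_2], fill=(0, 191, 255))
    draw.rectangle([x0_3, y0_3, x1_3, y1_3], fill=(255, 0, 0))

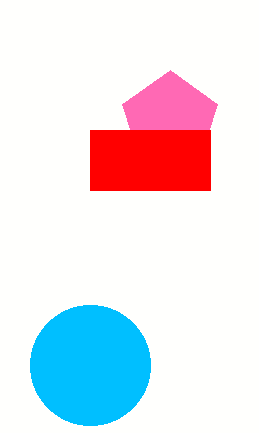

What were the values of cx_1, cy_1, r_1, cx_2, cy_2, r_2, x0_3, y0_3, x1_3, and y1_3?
cx_1 = 170, cy_1 = 120, r_1 = 50, cx_2 = 90, cy_2 = 365, r_2 = 60, x0_3 = 90, y0_3 = 130, x1_3 = 210, y1_3 = 190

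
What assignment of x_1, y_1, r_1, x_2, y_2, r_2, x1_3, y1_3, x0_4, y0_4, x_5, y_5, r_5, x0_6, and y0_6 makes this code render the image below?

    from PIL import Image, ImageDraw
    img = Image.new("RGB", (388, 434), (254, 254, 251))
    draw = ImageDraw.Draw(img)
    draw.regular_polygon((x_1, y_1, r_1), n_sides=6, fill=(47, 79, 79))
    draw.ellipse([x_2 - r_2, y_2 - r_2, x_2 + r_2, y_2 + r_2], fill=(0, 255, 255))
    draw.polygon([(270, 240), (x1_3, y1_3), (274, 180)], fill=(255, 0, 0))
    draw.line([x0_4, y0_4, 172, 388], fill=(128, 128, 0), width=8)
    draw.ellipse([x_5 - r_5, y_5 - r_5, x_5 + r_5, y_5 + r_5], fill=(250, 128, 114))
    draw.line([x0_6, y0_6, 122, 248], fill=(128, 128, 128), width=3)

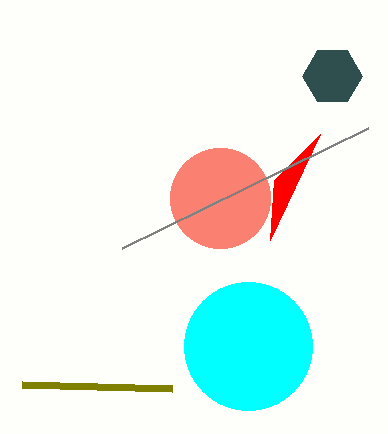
x_1 = 332
y_1 = 76
r_1 = 30
x_2 = 248
y_2 = 346
r_2 = 64
x1_3 = 320
y1_3 = 134
x0_4 = 22
y0_4 = 384
x_5 = 220
y_5 = 198
r_5 = 50
x0_6 = 368
y0_6 = 128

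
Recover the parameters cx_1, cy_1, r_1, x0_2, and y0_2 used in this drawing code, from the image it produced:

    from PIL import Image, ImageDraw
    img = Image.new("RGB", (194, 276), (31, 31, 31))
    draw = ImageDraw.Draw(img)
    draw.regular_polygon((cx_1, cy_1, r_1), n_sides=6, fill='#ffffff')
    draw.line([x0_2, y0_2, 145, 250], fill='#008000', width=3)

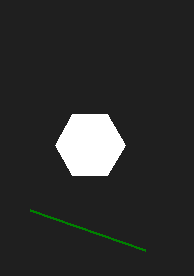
cx_1 = 90; cy_1 = 145; r_1 = 35; x0_2 = 30; y0_2 = 210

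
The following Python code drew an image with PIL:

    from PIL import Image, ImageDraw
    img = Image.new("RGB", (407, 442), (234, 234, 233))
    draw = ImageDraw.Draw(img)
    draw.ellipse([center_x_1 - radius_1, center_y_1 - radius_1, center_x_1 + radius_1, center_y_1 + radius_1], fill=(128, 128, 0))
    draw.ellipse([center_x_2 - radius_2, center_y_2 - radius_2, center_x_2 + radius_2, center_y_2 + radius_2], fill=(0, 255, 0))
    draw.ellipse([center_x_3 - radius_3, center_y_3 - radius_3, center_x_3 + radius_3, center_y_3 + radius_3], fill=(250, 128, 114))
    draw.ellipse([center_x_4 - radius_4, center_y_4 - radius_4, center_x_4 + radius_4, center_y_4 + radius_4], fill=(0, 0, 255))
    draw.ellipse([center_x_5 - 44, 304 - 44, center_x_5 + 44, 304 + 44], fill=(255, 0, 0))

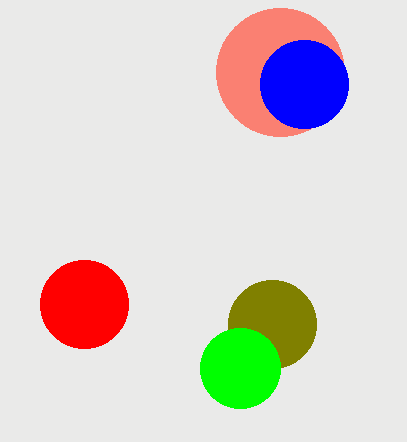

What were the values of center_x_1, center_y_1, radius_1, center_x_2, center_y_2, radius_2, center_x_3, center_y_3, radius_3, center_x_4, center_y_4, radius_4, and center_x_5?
center_x_1 = 272, center_y_1 = 324, radius_1 = 44, center_x_2 = 240, center_y_2 = 368, radius_2 = 40, center_x_3 = 280, center_y_3 = 72, radius_3 = 64, center_x_4 = 304, center_y_4 = 84, radius_4 = 44, center_x_5 = 84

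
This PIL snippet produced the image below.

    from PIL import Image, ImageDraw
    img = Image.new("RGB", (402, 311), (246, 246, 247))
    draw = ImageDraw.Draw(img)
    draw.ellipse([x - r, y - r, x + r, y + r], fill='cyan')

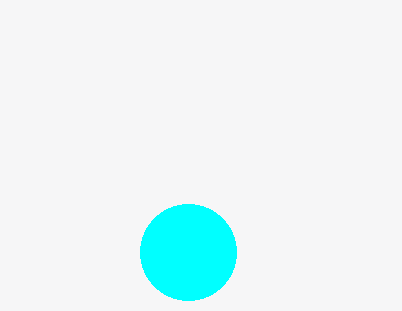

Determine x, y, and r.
x = 188, y = 252, r = 48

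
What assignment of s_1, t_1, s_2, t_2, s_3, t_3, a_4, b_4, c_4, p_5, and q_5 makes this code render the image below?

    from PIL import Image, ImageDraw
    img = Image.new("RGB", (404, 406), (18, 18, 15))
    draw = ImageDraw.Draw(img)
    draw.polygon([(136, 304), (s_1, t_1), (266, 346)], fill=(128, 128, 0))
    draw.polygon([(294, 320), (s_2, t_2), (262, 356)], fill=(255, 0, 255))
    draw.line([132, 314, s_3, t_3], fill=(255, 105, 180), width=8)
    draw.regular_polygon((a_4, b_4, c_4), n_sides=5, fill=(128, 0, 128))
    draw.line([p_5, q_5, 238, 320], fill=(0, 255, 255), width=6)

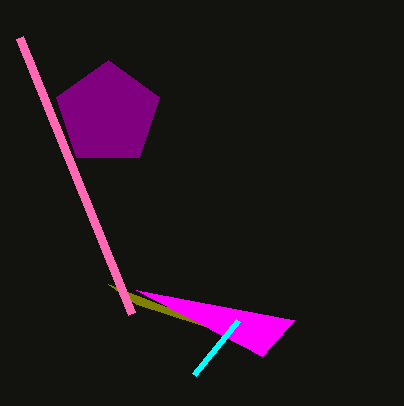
s_1 = 108
t_1 = 284
s_2 = 136
t_2 = 290
s_3 = 20
t_3 = 38
a_4 = 108
b_4 = 114
c_4 = 54
p_5 = 194
q_5 = 374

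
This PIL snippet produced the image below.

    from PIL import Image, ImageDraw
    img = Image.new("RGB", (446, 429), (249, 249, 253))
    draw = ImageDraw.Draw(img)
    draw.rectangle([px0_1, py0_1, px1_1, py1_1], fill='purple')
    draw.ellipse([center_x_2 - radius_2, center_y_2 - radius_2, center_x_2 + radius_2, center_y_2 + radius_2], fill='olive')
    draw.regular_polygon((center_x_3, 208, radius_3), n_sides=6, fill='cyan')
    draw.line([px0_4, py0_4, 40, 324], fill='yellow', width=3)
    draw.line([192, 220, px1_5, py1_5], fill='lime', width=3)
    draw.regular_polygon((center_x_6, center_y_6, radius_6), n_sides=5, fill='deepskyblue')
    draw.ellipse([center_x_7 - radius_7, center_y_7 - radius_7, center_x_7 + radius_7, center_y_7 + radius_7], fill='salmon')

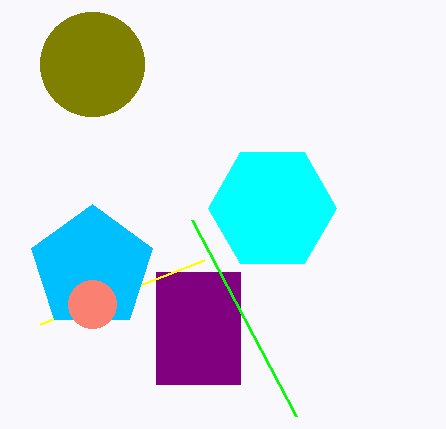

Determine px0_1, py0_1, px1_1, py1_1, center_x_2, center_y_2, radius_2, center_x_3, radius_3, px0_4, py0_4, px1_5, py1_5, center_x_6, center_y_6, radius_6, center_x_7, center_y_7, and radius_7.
px0_1 = 156
py0_1 = 272
px1_1 = 240
py1_1 = 384
center_x_2 = 92
center_y_2 = 64
radius_2 = 52
center_x_3 = 272
radius_3 = 64
px0_4 = 204
py0_4 = 260
px1_5 = 296
py1_5 = 416
center_x_6 = 92
center_y_6 = 268
radius_6 = 64
center_x_7 = 92
center_y_7 = 304
radius_7 = 24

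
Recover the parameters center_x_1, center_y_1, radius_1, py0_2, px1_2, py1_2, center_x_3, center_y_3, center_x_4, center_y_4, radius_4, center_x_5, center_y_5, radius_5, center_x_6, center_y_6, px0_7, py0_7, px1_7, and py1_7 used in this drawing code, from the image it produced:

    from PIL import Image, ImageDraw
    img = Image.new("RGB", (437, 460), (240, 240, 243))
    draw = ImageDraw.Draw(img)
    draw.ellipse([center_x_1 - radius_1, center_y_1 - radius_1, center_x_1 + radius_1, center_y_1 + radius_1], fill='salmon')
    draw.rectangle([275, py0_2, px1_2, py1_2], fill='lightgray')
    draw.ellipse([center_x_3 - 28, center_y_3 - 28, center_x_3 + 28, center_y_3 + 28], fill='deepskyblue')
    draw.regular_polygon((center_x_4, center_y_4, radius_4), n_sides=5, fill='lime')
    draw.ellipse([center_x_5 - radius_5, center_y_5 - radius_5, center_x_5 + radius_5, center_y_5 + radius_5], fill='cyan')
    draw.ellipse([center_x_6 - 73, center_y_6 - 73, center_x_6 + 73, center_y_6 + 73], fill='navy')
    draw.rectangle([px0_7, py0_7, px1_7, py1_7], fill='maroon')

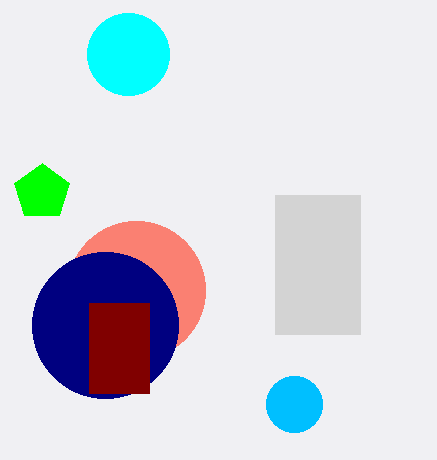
center_x_1 = 136
center_y_1 = 290
radius_1 = 69
py0_2 = 195
px1_2 = 360
py1_2 = 334
center_x_3 = 294
center_y_3 = 404
center_x_4 = 42
center_y_4 = 192
radius_4 = 29
center_x_5 = 128
center_y_5 = 54
radius_5 = 41
center_x_6 = 105
center_y_6 = 325
px0_7 = 89
py0_7 = 303
px1_7 = 149
py1_7 = 393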